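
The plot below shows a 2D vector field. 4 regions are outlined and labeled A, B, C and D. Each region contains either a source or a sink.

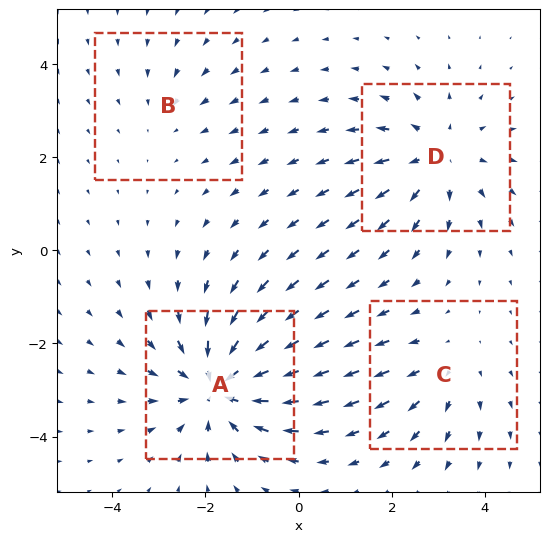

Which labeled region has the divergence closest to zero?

B

Divergence at each region's feature centre — A: about -6, B: about -2, C: about +3, D: about +4. Region B is closest to zero.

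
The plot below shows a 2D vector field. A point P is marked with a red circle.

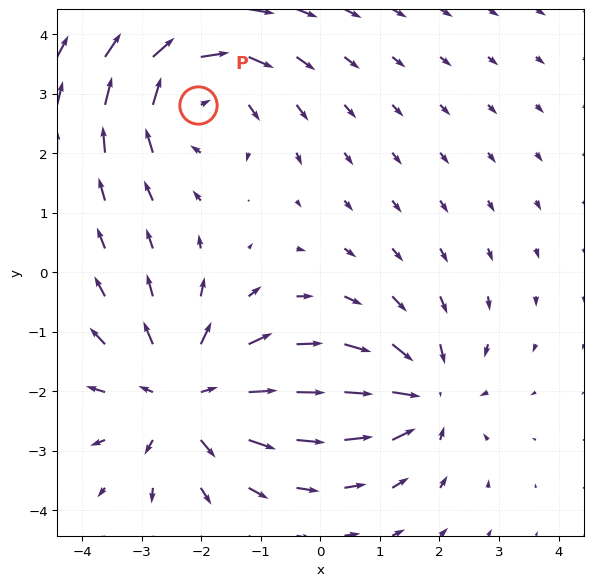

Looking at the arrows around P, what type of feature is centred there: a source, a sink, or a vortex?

At P (-2.1, 2.8) the arrows circulate clockwise. Divergence ≈0, curl about -3 — near-zero divergence with nonzero curl is a vortex.

vortex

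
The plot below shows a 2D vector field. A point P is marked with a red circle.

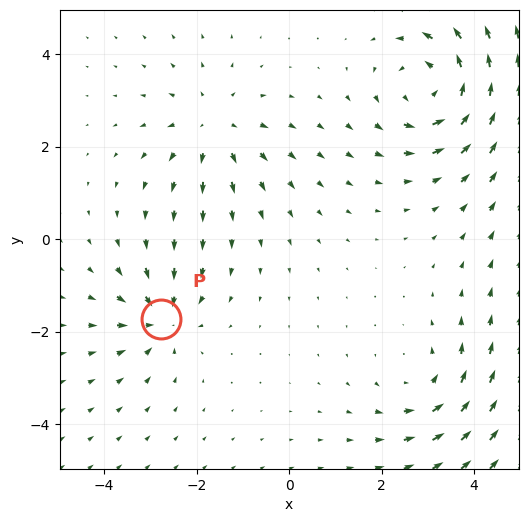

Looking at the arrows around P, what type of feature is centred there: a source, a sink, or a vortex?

sink

At P (-2.8, -1.7) the arrows converge inward. Divergence about -4, curl ≈0 — negative divergence with near-zero curl is a sink.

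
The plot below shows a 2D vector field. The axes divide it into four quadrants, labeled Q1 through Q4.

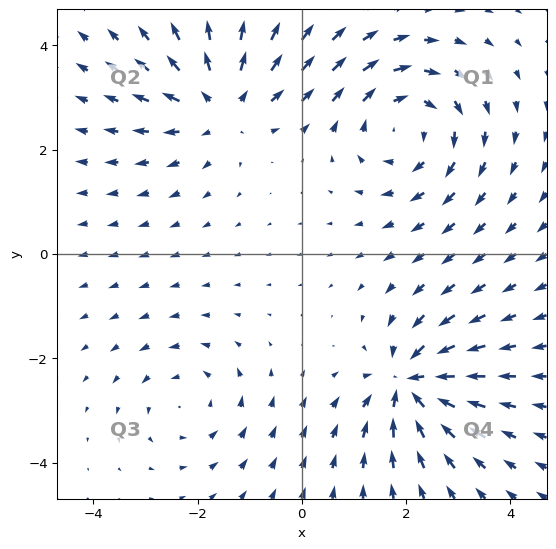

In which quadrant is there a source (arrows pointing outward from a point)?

Q2

The source sits at approximately (-1.5, 2.9), which lies in quadrant Q2. The divergence there is about +4, positive as expected for a source.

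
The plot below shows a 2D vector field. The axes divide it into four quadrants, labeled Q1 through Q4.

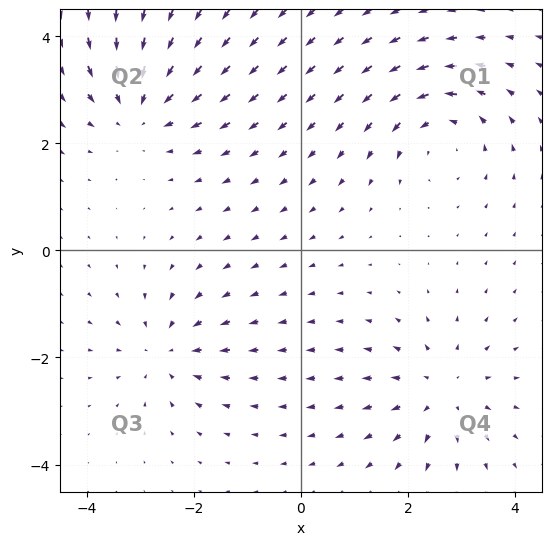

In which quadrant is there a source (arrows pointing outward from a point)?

The source sits at approximately (2.6, -2.6), which lies in quadrant Q4. The divergence there is about +3, positive as expected for a source.

Q4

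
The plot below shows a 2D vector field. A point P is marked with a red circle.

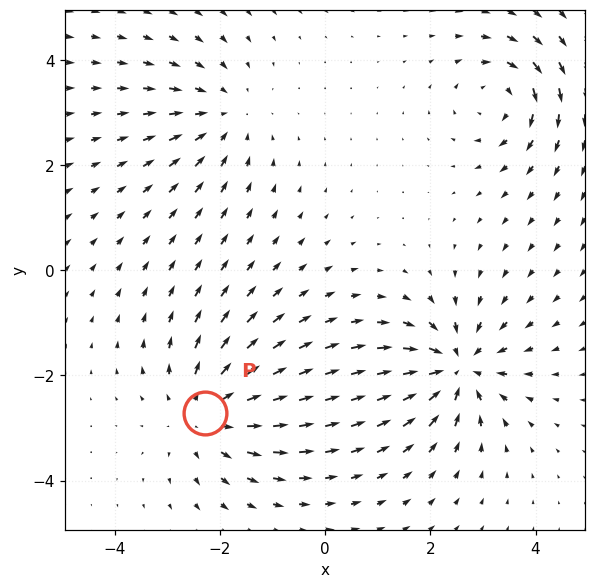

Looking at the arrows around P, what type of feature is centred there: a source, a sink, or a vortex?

source

At P (-2.3, -2.7) the arrows spread outward. Divergence about +4, curl ≈0 — positive divergence with near-zero curl is a source.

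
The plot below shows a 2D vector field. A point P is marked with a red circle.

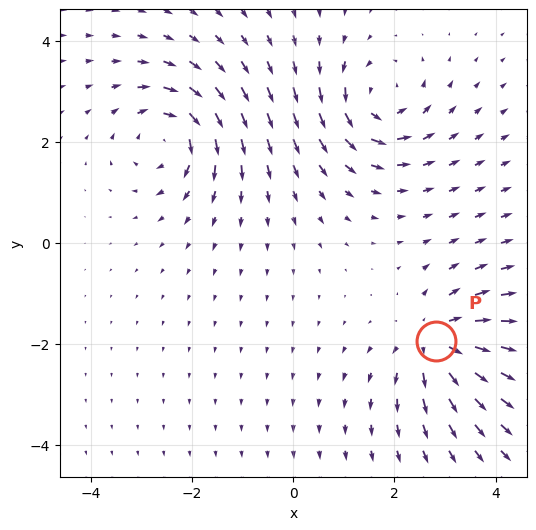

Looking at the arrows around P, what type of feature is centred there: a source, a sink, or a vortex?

At P (2.8, -1.9) the arrows spread outward. Divergence about +5, curl ≈0 — positive divergence with near-zero curl is a source.

source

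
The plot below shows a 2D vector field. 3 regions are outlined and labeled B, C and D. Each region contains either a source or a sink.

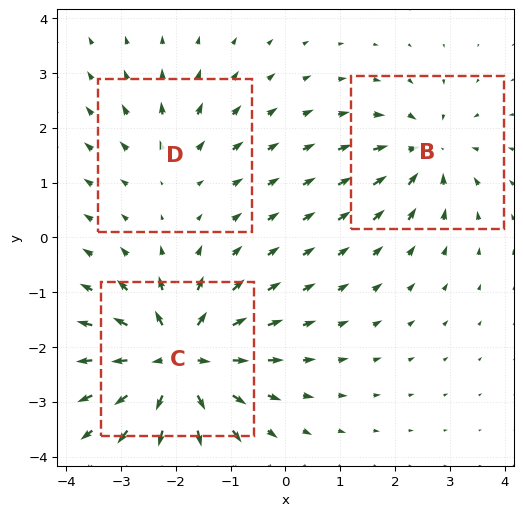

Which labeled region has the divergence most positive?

Divergence at each region's feature centre — B: about -4, C: about +7, D: about +2. Region C is most positive.

C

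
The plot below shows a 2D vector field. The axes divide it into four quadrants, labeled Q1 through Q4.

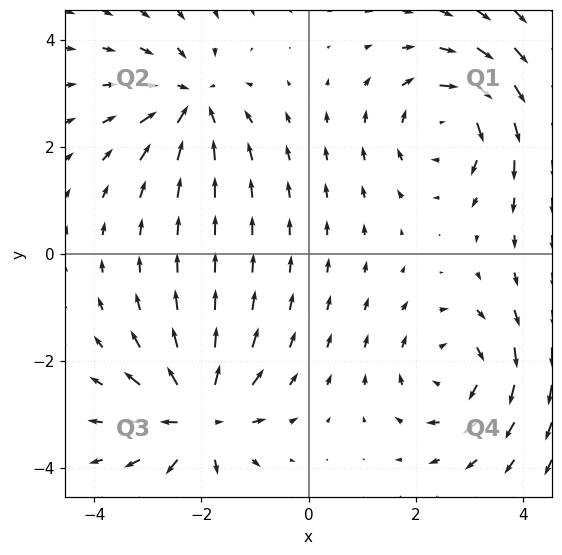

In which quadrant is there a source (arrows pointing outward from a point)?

The source sits at approximately (-2.1, -3.1), which lies in quadrant Q3. The divergence there is about +7, positive as expected for a source.

Q3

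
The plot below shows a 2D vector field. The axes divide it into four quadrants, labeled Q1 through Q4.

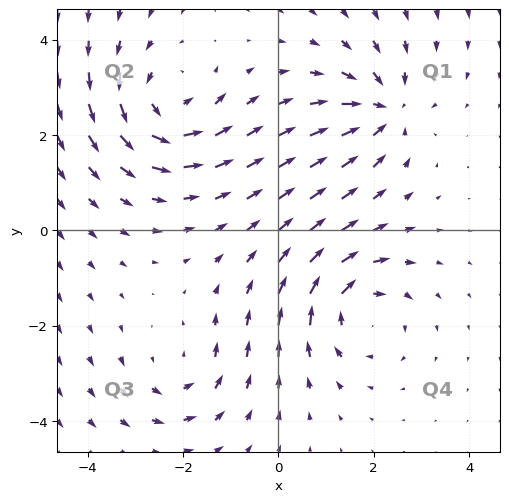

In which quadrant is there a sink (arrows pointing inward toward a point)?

Q1

The sink sits at approximately (2.2, 2.5), which lies in quadrant Q1. The divergence there is about -4, negative as expected for a sink.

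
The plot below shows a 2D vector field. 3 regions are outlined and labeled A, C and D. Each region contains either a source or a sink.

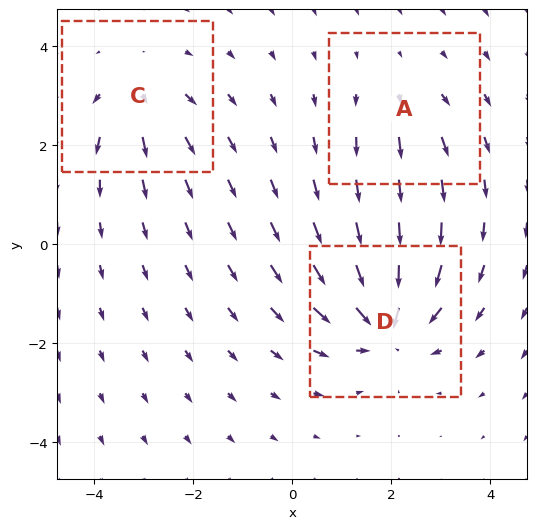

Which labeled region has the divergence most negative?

Divergence at each region's feature centre — A: about +2, C: about +3, D: about -5. Region D is most negative.

D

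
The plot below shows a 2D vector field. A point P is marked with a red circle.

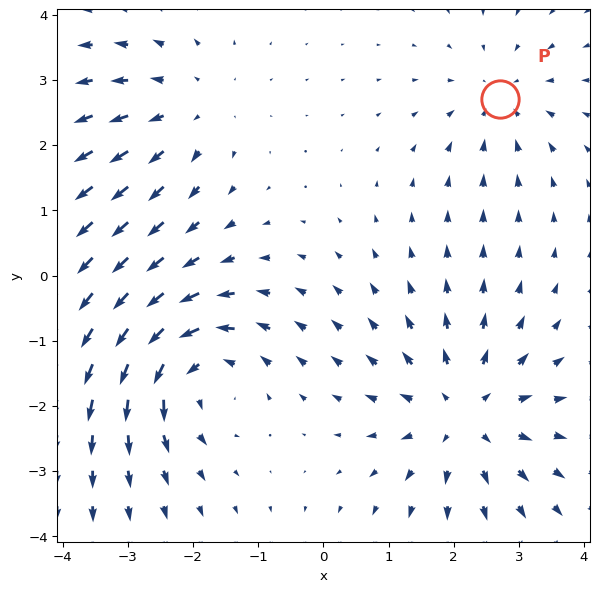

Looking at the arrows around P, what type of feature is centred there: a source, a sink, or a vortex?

At P (2.7, 2.7) the arrows converge inward. Divergence about -3, curl ≈0 — negative divergence with near-zero curl is a sink.

sink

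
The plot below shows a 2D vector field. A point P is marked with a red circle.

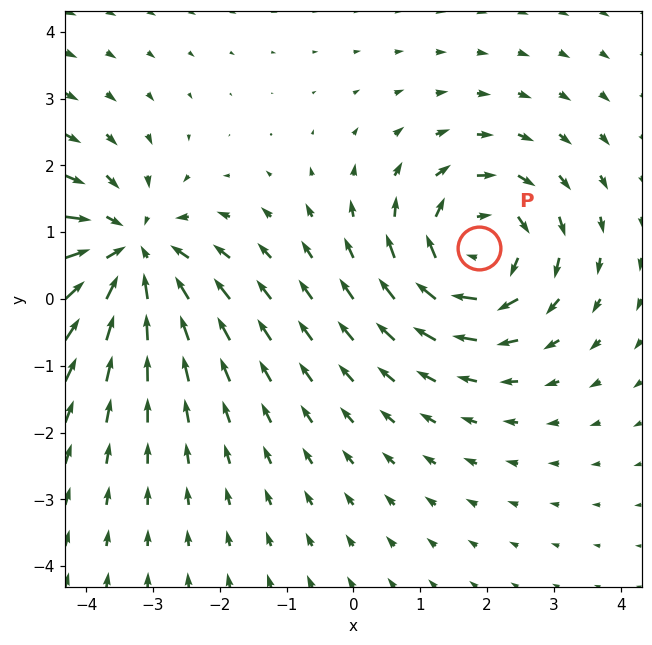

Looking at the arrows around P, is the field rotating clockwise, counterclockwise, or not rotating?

clockwise

Near P at (1.9, 0.8) the arrows circulate clockwise. The curl (z-component) there is about -4; negative curl means clockwise rotation.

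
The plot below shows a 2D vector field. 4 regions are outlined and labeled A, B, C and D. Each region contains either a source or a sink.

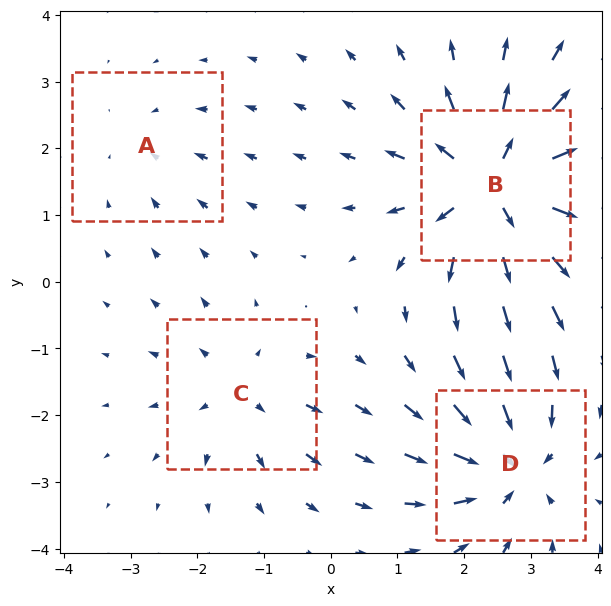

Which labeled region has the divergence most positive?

Divergence at each region's feature centre — A: about -2, B: about +8, C: about +4, D: about -6. Region B is most positive.

B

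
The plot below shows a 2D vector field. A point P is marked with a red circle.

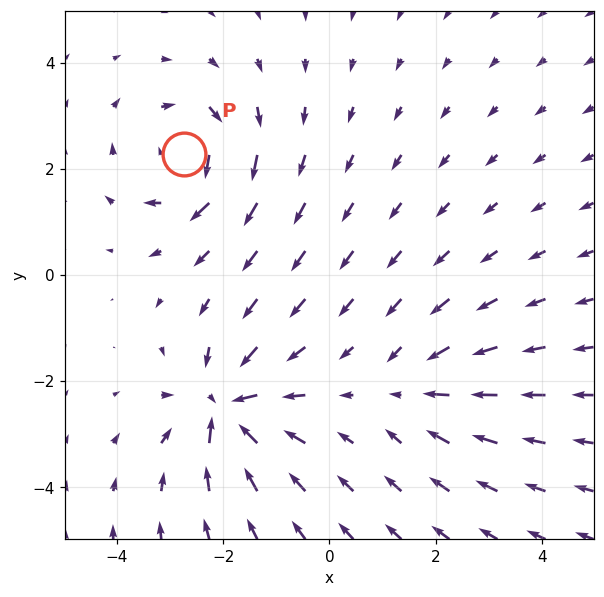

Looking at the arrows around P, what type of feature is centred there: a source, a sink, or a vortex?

At P (-2.7, 2.3) the arrows circulate clockwise. Divergence ≈0, curl about -5 — near-zero divergence with nonzero curl is a vortex.

vortex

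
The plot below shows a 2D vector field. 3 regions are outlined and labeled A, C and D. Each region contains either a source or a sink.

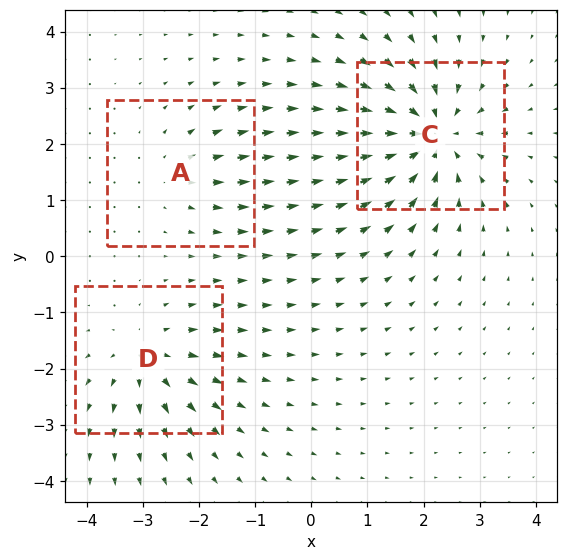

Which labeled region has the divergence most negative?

C

Divergence at each region's feature centre — A: about +2, C: about -6, D: about +4. Region C is most negative.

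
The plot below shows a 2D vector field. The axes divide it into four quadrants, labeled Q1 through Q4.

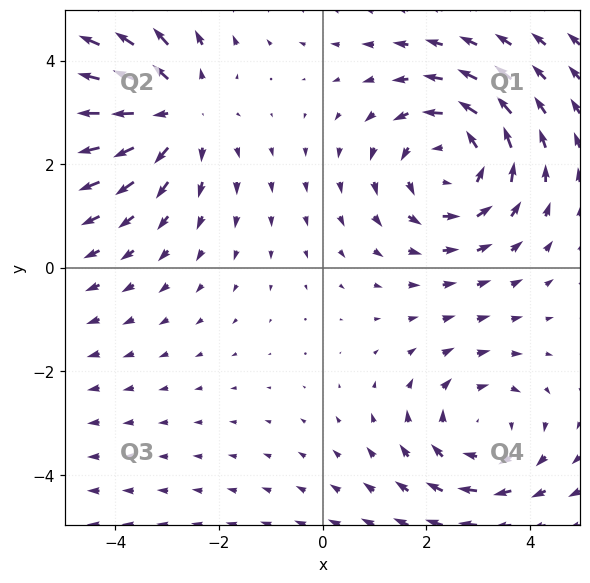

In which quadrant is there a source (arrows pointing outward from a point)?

The source sits at approximately (-2.9, 3.0), which lies in quadrant Q2. The divergence there is about +3, positive as expected for a source.

Q2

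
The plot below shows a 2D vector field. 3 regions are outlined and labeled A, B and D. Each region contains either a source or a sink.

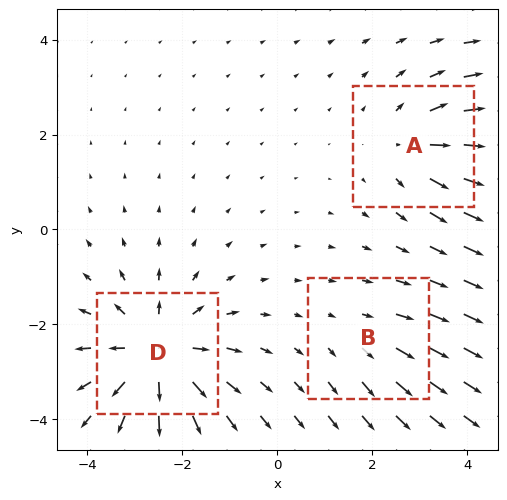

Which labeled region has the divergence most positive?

Divergence at each region's feature centre — A: about +3, B: about +2, D: about +5. Region D is most positive.

D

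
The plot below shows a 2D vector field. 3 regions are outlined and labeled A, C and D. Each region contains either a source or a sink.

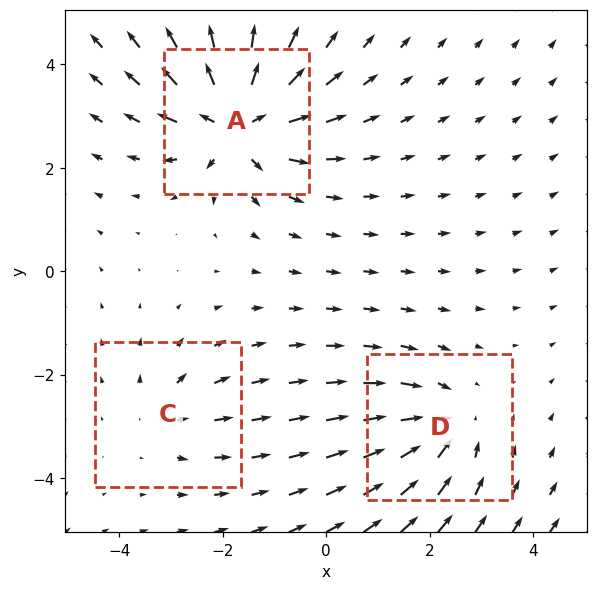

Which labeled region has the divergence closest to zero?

Divergence at each region's feature centre — A: about +6, C: about +2, D: about -4. Region C is closest to zero.

C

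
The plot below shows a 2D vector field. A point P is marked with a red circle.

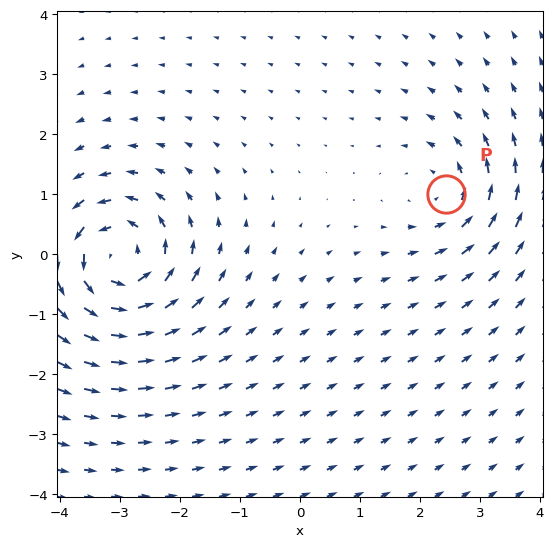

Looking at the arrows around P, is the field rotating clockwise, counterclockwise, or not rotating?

Near P at (2.4, 1.0) the arrows circulate counterclockwise. The curl (z-component) there is about +3; positive curl means counterclockwise rotation.

counterclockwise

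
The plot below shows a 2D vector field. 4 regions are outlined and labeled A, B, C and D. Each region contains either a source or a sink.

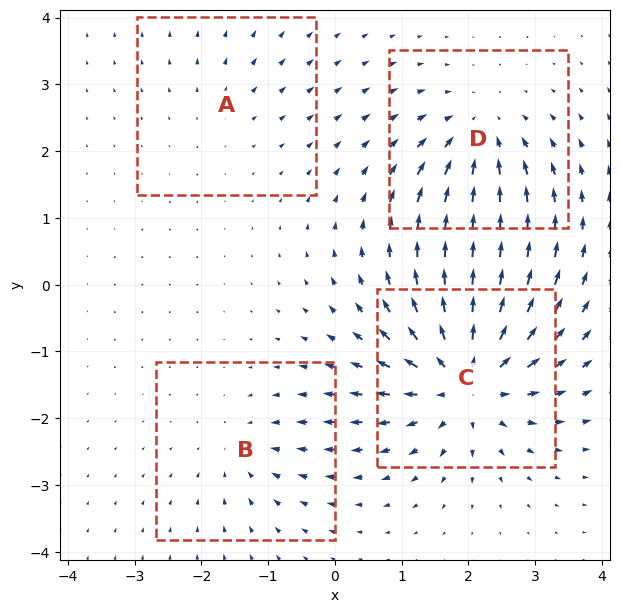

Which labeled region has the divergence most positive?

C

Divergence at each region's feature centre — A: about +2, B: about -3, C: about +8, D: about -5. Region C is most positive.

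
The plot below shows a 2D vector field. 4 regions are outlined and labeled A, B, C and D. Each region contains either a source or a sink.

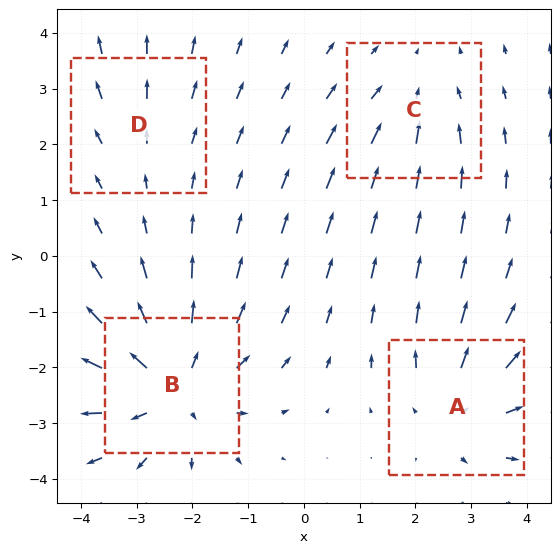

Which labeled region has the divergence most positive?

Divergence at each region's feature centre — A: about +4, B: about +6, C: about -3, D: about +2. Region B is most positive.

B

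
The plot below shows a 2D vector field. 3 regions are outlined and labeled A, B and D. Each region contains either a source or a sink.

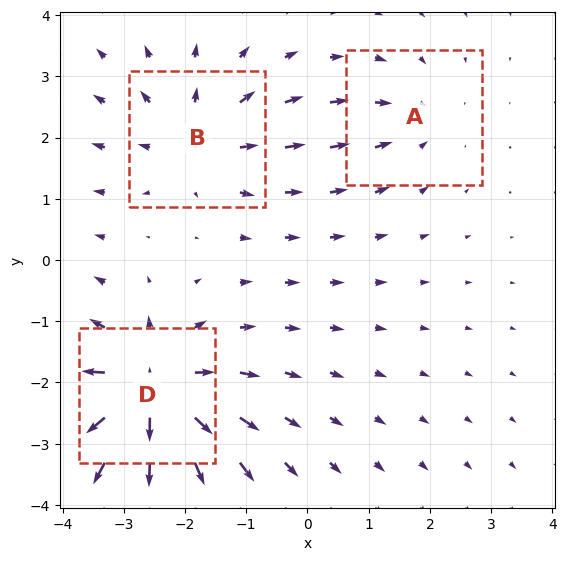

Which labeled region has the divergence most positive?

Divergence at each region's feature centre — A: about -2, B: about +3, D: about +5. Region D is most positive.

D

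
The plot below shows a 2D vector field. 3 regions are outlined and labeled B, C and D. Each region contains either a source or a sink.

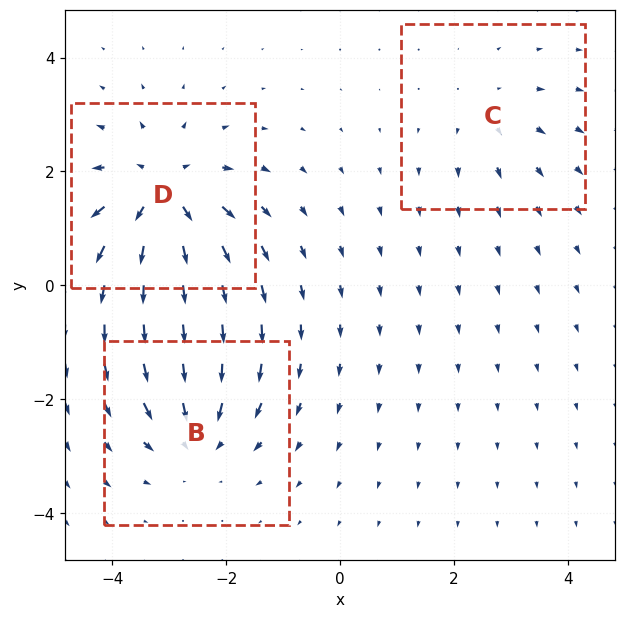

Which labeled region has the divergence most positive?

Divergence at each region's feature centre — B: about -3, C: about +2, D: about +5. Region D is most positive.

D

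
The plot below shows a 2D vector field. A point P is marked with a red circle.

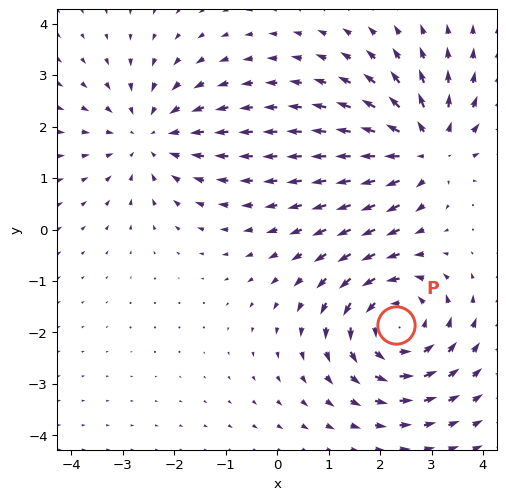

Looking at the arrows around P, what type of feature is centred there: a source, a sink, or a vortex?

At P (2.3, -1.8) the arrows circulate counterclockwise. Divergence ≈0, curl about +5 — near-zero divergence with nonzero curl is a vortex.

vortex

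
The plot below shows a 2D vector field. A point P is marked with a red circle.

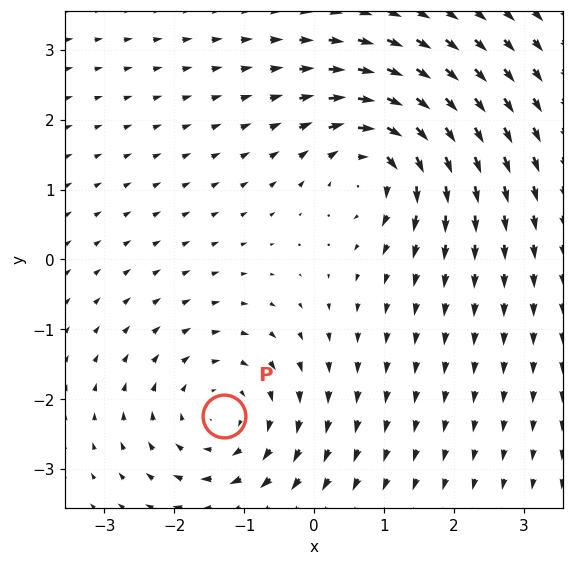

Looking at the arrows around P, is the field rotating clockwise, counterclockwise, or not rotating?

Near P at (-1.3, -2.2) the arrows circulate clockwise. The curl (z-component) there is about -3; negative curl means clockwise rotation.

clockwise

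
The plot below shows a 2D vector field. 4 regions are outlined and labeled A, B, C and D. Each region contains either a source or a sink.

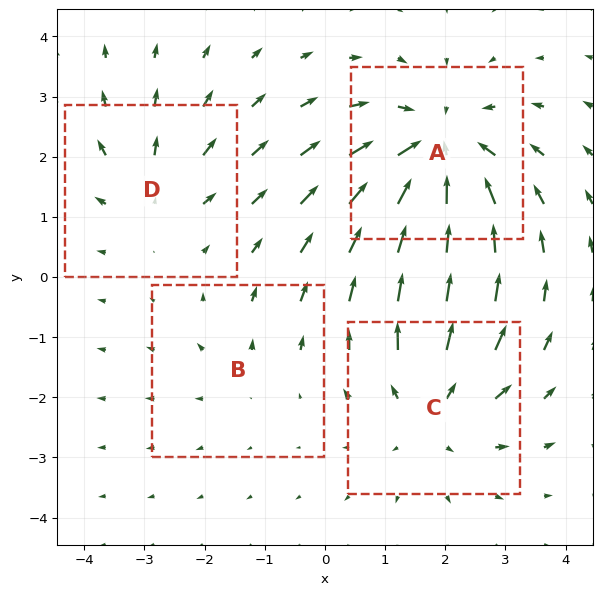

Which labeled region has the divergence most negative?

A

Divergence at each region's feature centre — A: about -6, B: about +2, C: about +4, D: about +3. Region A is most negative.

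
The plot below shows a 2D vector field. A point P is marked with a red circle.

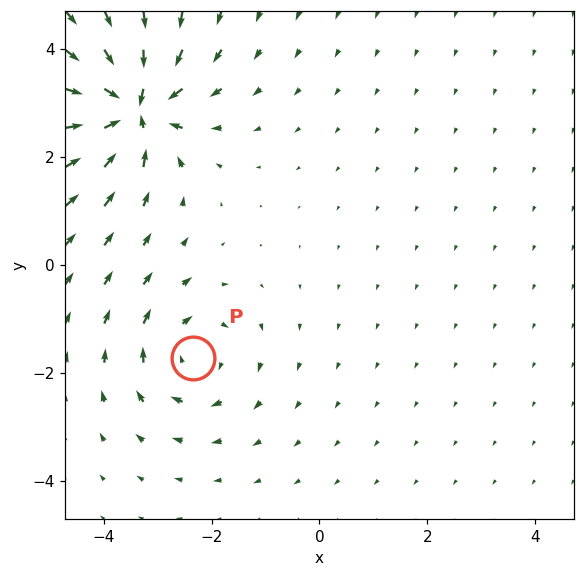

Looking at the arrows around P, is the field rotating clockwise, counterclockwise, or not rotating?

clockwise

Near P at (-2.3, -1.7) the arrows circulate clockwise. The curl (z-component) there is about -3; negative curl means clockwise rotation.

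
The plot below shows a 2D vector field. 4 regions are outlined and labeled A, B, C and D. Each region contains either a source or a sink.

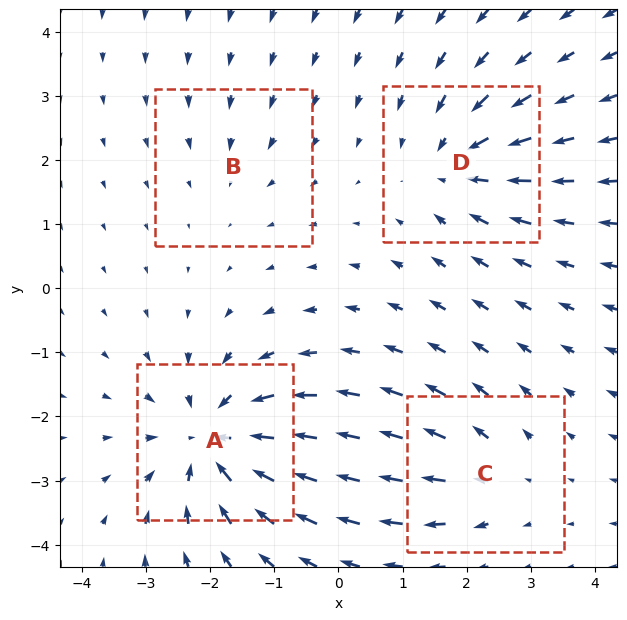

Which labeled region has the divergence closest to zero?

Divergence at each region's feature centre — A: about -7, B: about -2, C: about +3, D: about -5. Region B is closest to zero.

B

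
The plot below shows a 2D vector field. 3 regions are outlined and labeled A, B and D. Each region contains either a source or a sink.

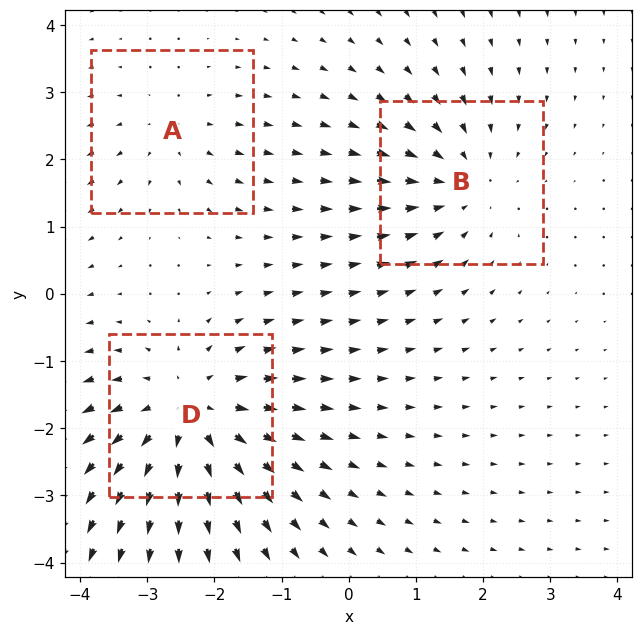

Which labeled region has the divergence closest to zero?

Divergence at each region's feature centre — A: about +2, B: about -3, D: about +4. Region A is closest to zero.

A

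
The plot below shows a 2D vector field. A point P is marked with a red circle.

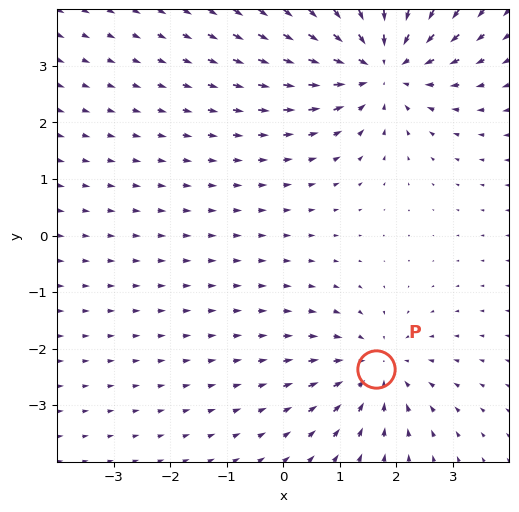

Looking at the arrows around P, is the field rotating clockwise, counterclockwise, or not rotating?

Near P at (1.6, -2.4) the arrows show no circulation. The curl there is ≈0.

not rotating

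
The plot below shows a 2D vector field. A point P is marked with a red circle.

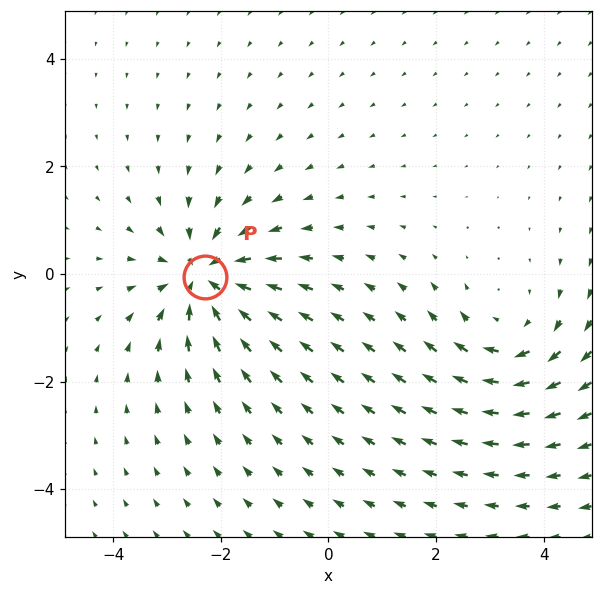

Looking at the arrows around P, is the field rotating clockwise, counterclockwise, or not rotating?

Near P at (-2.3, -0.1) the arrows show no circulation. The curl there is ≈0.

not rotating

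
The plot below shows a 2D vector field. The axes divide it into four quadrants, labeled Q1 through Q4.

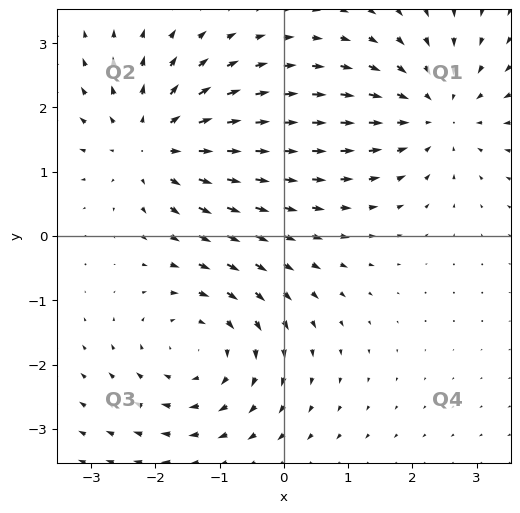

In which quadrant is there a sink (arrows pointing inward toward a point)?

Q1

The sink sits at approximately (2.4, 1.9), which lies in quadrant Q1. The divergence there is about -4, negative as expected for a sink.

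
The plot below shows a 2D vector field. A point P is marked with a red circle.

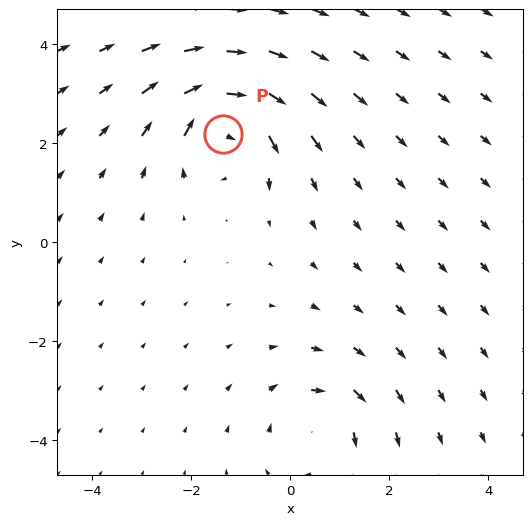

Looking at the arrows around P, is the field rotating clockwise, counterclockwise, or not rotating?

Near P at (-1.4, 2.2) the arrows circulate clockwise. The curl (z-component) there is about -6; negative curl means clockwise rotation.

clockwise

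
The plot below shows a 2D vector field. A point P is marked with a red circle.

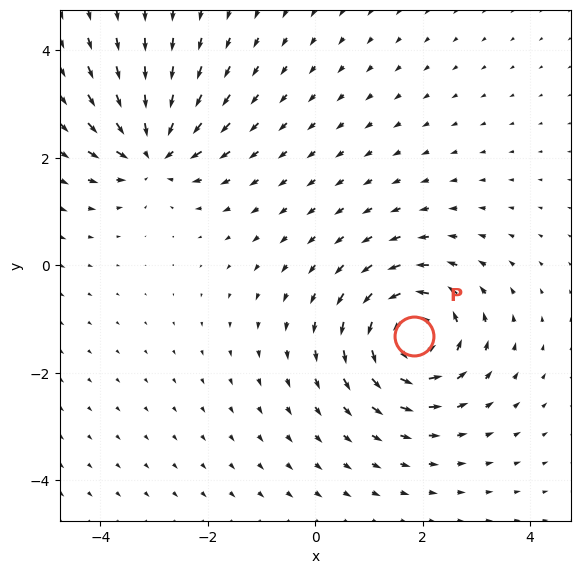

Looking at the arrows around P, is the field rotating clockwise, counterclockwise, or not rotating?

counterclockwise

Near P at (1.8, -1.3) the arrows circulate counterclockwise. The curl (z-component) there is about +6; positive curl means counterclockwise rotation.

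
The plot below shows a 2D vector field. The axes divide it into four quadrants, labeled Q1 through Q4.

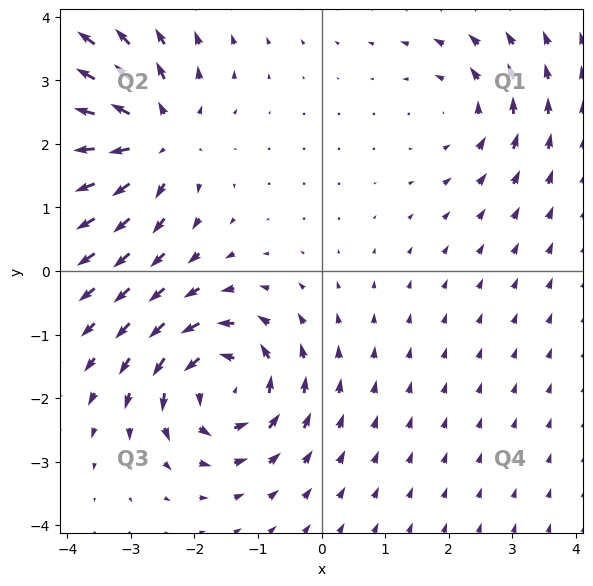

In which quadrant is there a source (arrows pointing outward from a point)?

Q2

The source sits at approximately (-2.7, 2.1), which lies in quadrant Q2. The divergence there is about +5, positive as expected for a source.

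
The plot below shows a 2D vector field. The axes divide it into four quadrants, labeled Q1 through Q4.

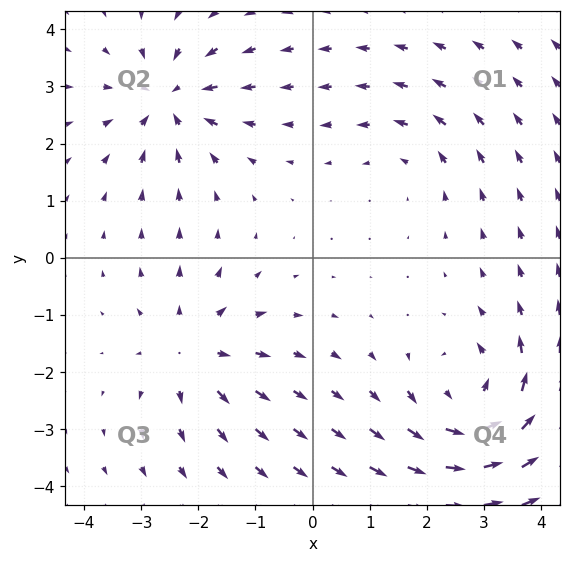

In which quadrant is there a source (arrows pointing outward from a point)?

The source sits at approximately (-2.1, -1.6), which lies in quadrant Q3. The divergence there is about +4, positive as expected for a source.

Q3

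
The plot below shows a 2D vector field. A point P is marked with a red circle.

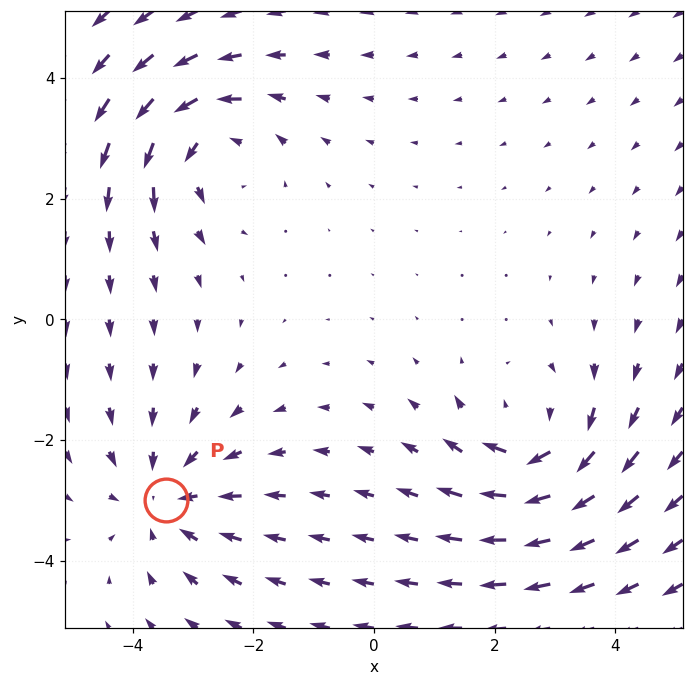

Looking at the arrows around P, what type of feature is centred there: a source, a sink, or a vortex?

sink

At P (-3.5, -3.0) the arrows converge inward. Divergence about -2, curl ≈0 — negative divergence with near-zero curl is a sink.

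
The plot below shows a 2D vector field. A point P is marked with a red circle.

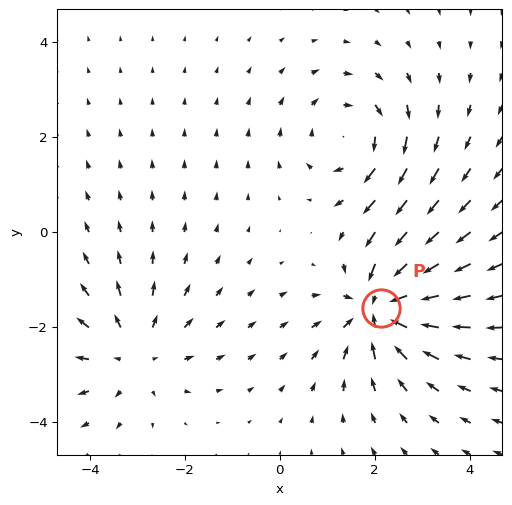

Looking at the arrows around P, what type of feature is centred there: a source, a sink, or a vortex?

sink

At P (2.1, -1.6) the arrows converge inward. Divergence about -4, curl ≈0 — negative divergence with near-zero curl is a sink.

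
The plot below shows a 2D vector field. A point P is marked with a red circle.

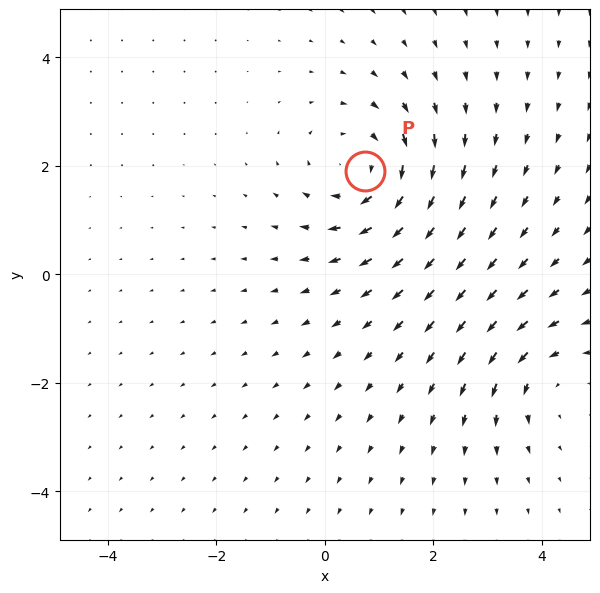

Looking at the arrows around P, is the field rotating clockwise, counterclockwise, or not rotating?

clockwise

Near P at (0.7, 1.9) the arrows circulate clockwise. The curl (z-component) there is about -4; negative curl means clockwise rotation.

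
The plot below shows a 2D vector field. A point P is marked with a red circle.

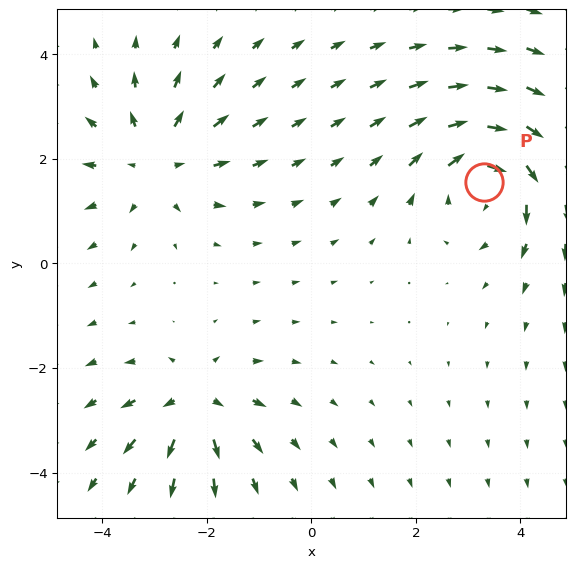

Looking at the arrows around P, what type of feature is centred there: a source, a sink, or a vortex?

vortex

At P (3.3, 1.6) the arrows circulate clockwise. Divergence ≈0, curl about -5 — near-zero divergence with nonzero curl is a vortex.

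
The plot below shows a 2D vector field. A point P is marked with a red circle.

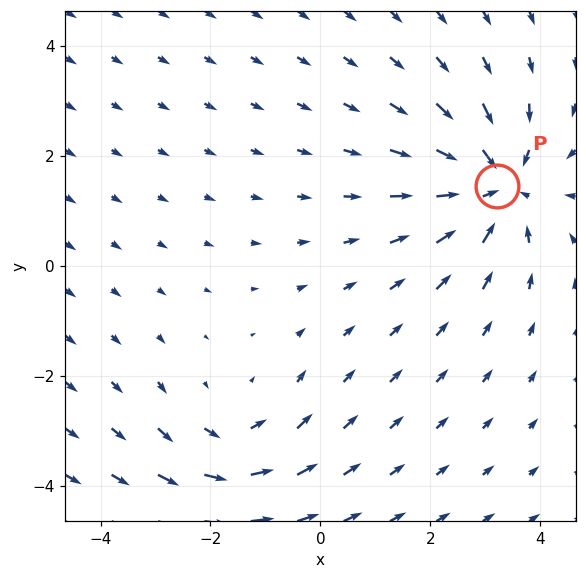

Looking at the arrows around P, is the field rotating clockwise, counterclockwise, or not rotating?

Near P at (3.2, 1.5) the arrows show no circulation. The curl there is ≈0.

not rotating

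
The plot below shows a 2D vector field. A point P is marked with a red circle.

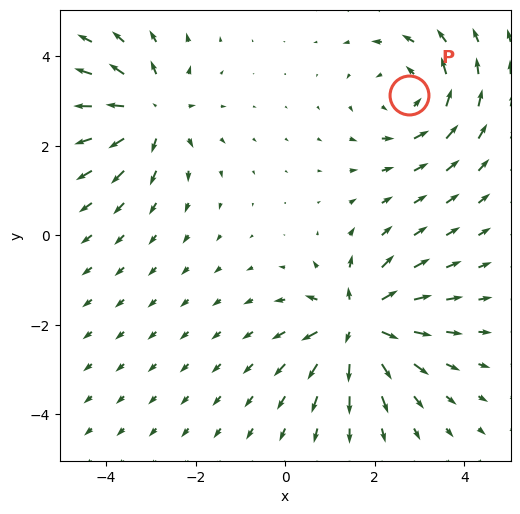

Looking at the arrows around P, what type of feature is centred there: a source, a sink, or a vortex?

vortex

At P (2.8, 3.1) the arrows circulate counterclockwise. Divergence ≈0, curl about +3 — near-zero divergence with nonzero curl is a vortex.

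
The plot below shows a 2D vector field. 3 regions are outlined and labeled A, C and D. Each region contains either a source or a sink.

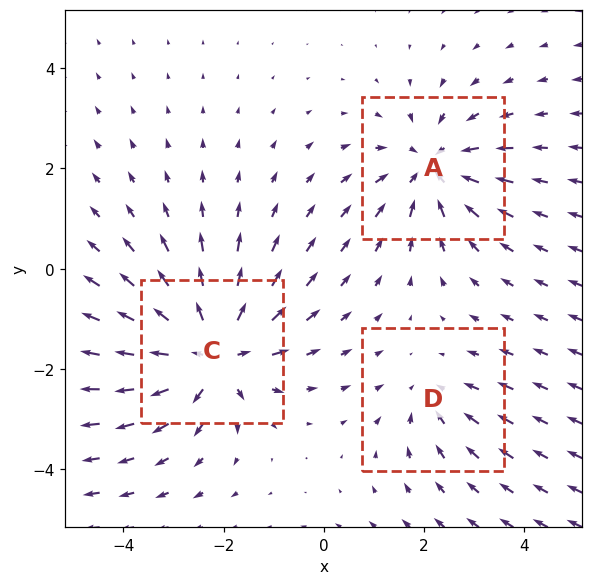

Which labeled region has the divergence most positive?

C

Divergence at each region's feature centre — A: about -3, C: about +5, D: about -2. Region C is most positive.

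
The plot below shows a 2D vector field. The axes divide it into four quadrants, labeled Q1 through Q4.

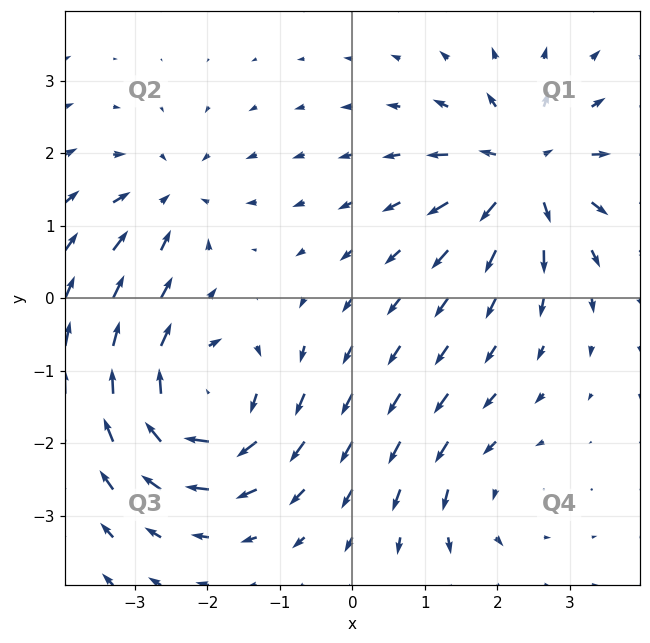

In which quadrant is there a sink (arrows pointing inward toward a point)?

The sink sits at approximately (-2.5, 1.4), which lies in quadrant Q2. The divergence there is about -4, negative as expected for a sink.

Q2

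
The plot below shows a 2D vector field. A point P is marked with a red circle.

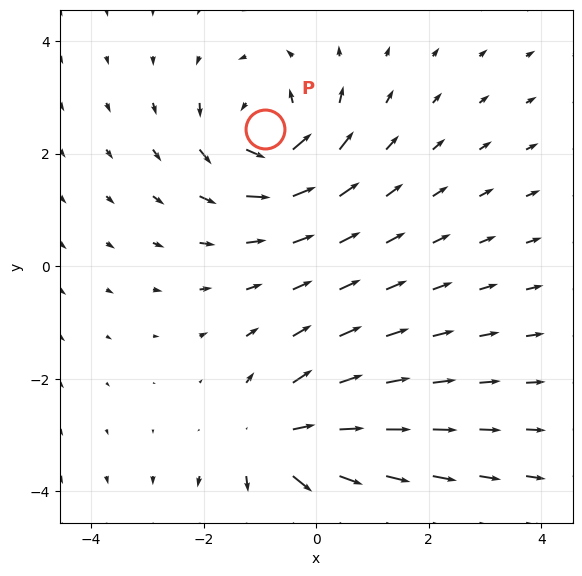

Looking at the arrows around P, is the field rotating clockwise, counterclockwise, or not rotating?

counterclockwise

Near P at (-0.9, 2.4) the arrows circulate counterclockwise. The curl (z-component) there is about +5; positive curl means counterclockwise rotation.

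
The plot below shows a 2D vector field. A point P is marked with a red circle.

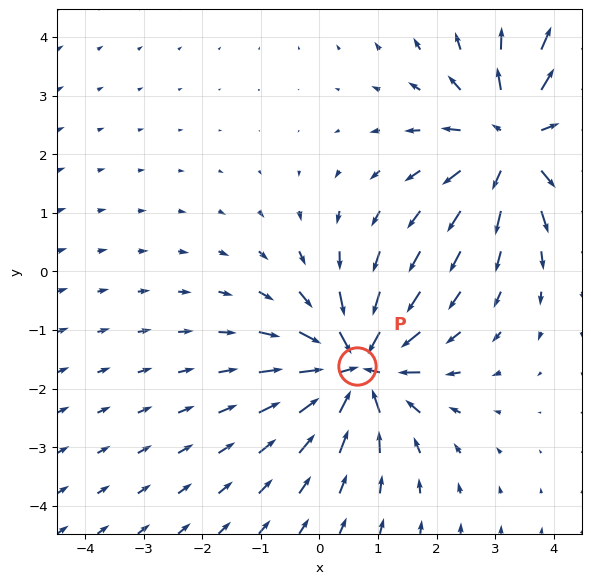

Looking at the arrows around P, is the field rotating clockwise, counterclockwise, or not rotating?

Near P at (0.6, -1.6) the arrows show no circulation. The curl there is ≈0.

not rotating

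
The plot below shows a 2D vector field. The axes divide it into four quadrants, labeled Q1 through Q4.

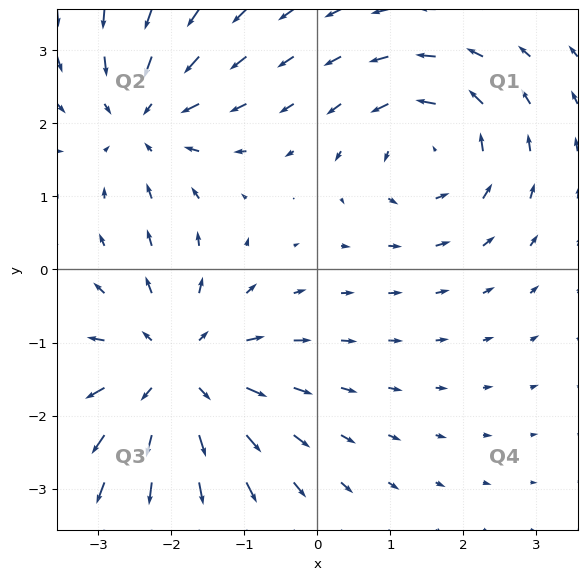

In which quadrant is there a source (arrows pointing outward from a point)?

The source sits at approximately (-1.9, -1.4), which lies in quadrant Q3. The divergence there is about +4, positive as expected for a source.

Q3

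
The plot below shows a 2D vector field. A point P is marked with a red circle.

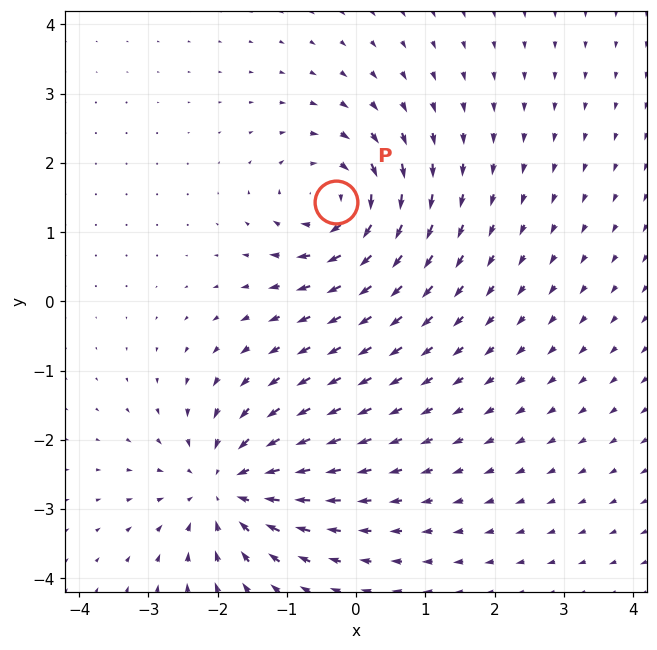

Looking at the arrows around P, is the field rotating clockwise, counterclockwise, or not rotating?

clockwise

Near P at (-0.3, 1.4) the arrows circulate clockwise. The curl (z-component) there is about -6; negative curl means clockwise rotation.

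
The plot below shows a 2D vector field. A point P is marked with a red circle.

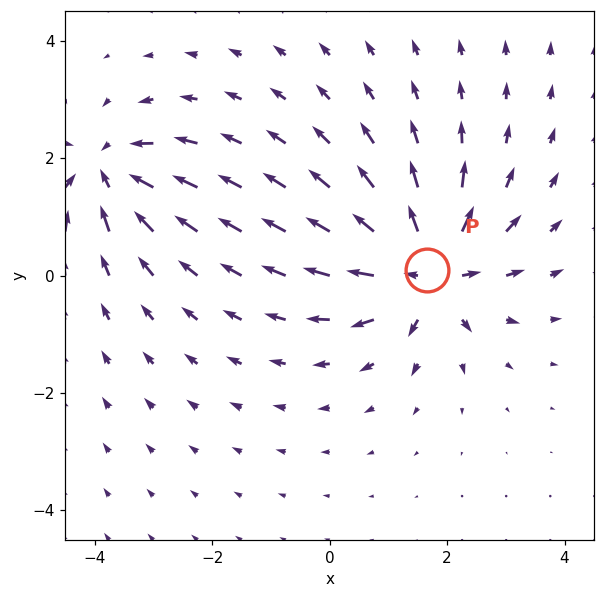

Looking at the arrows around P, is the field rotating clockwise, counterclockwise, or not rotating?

not rotating

Near P at (1.7, 0.1) the arrows show no circulation. The curl there is ≈0.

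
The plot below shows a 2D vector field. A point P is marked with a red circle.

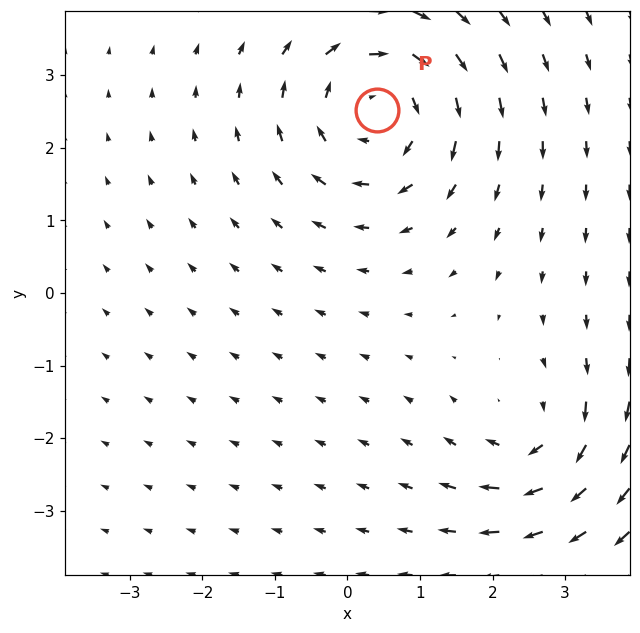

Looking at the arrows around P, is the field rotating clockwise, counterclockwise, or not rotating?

clockwise

Near P at (0.4, 2.5) the arrows circulate clockwise. The curl (z-component) there is about -4; negative curl means clockwise rotation.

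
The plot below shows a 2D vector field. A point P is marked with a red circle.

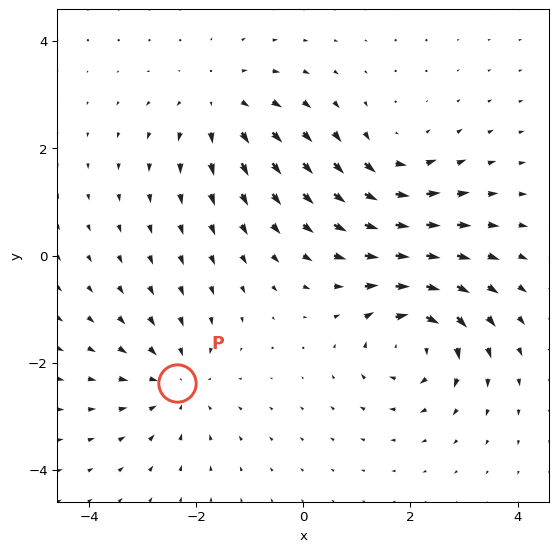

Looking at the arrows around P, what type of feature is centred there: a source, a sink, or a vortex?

sink

At P (-2.4, -2.4) the arrows converge inward. Divergence about -4, curl ≈0 — negative divergence with near-zero curl is a sink.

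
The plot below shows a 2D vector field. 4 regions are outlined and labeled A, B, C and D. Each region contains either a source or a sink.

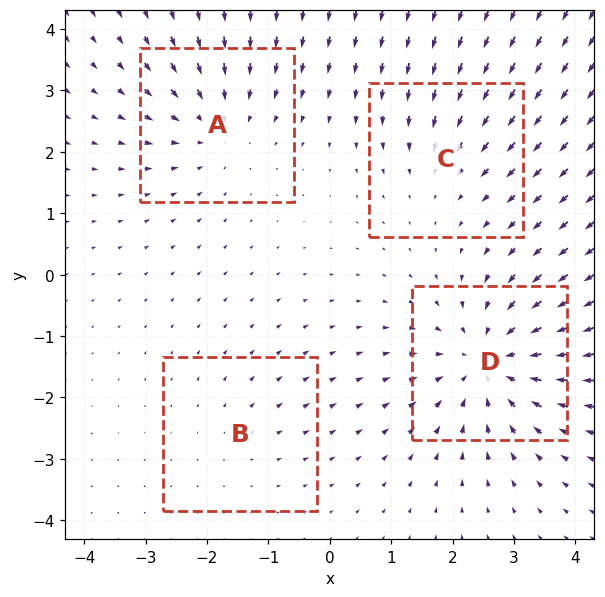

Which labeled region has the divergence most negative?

Divergence at each region's feature centre — A: about -4, B: about +2, C: about -3, D: about -6. Region D is most negative.

D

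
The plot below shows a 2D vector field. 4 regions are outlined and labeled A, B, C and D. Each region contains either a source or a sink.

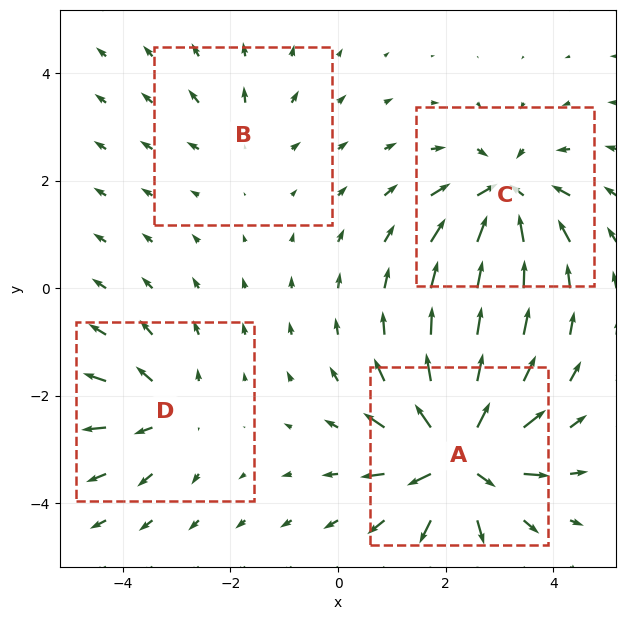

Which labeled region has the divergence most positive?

Divergence at each region's feature centre — A: about +8, B: about +2, C: about -6, D: about +4. Region A is most positive.

A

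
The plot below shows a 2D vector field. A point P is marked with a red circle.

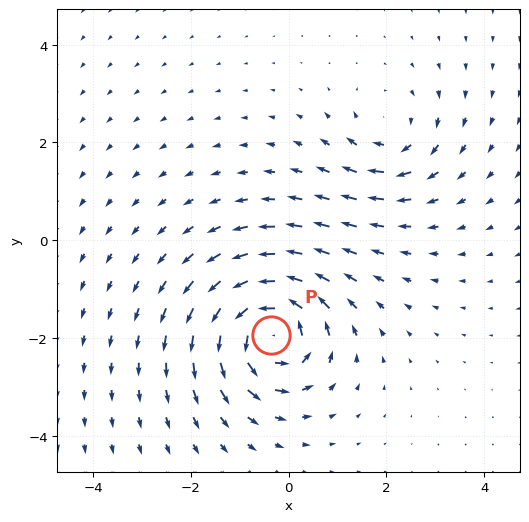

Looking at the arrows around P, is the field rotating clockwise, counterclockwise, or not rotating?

counterclockwise

Near P at (-0.4, -1.9) the arrows circulate counterclockwise. The curl (z-component) there is about +7; positive curl means counterclockwise rotation.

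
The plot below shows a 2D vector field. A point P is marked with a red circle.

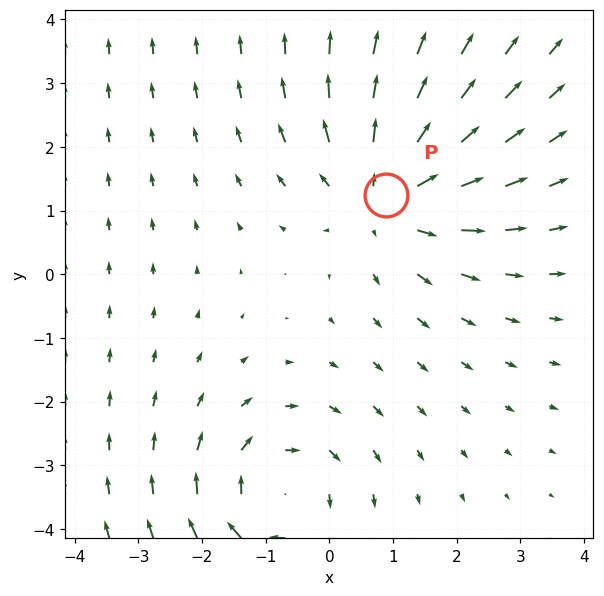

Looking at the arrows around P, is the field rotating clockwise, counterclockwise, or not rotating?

not rotating

Near P at (0.9, 1.2) the arrows show no circulation. The curl there is ≈0.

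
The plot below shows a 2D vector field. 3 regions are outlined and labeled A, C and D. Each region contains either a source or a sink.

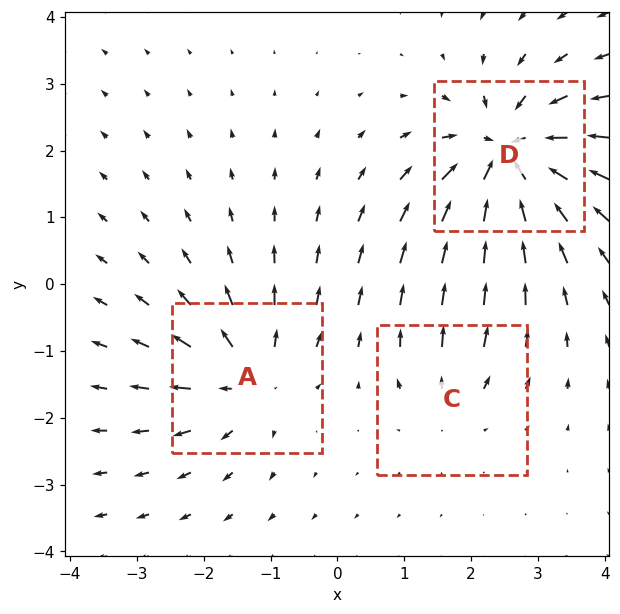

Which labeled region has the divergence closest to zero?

Divergence at each region's feature centre — A: about +4, C: about +2, D: about -6. Region C is closest to zero.

C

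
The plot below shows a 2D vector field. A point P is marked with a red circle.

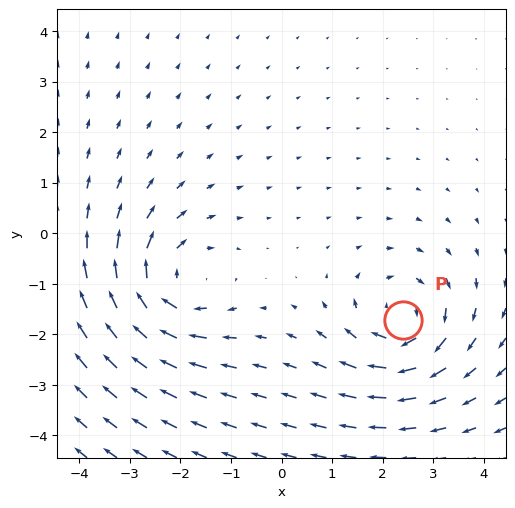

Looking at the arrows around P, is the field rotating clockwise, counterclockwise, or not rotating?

clockwise

Near P at (2.4, -1.7) the arrows circulate clockwise. The curl (z-component) there is about -5; negative curl means clockwise rotation.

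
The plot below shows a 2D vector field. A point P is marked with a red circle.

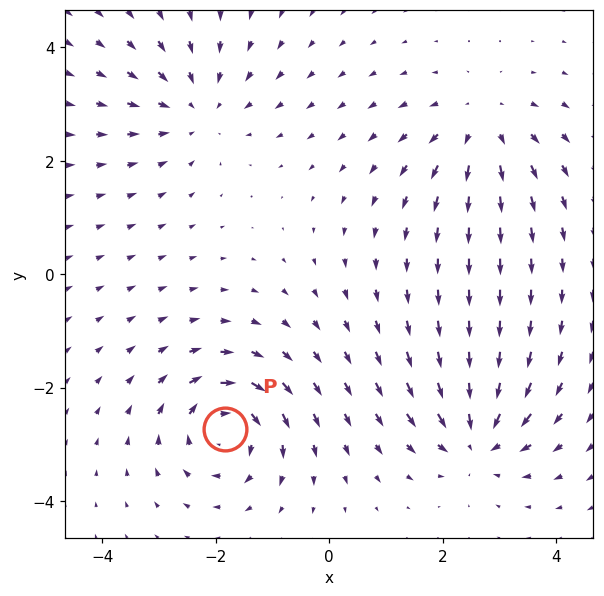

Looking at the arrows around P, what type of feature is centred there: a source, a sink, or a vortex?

vortex

At P (-1.8, -2.7) the arrows circulate clockwise. Divergence ≈0, curl about -6 — near-zero divergence with nonzero curl is a vortex.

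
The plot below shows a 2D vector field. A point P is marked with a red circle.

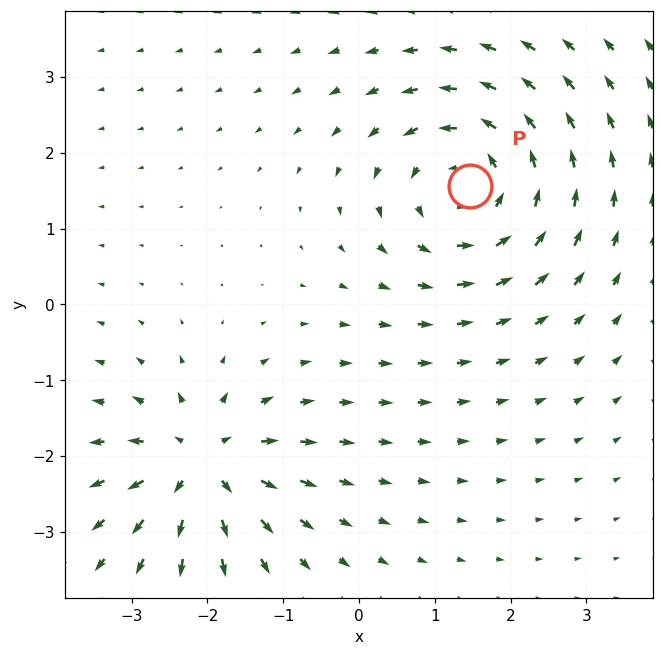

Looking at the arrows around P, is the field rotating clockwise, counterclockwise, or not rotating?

Near P at (1.5, 1.6) the arrows circulate counterclockwise. The curl (z-component) there is about +4; positive curl means counterclockwise rotation.

counterclockwise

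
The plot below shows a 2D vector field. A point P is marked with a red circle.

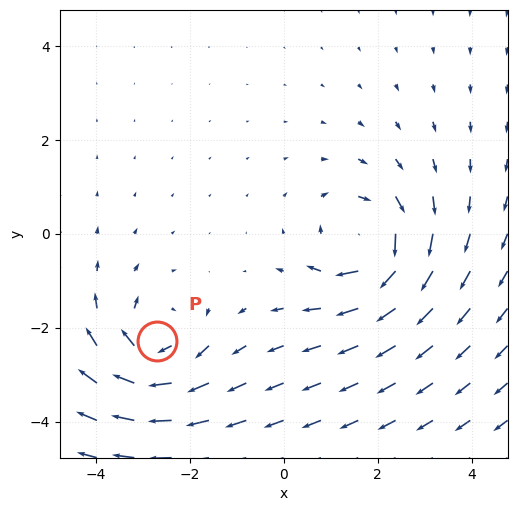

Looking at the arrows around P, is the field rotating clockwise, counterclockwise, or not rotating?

clockwise

Near P at (-2.7, -2.3) the arrows circulate clockwise. The curl (z-component) there is about -3; negative curl means clockwise rotation.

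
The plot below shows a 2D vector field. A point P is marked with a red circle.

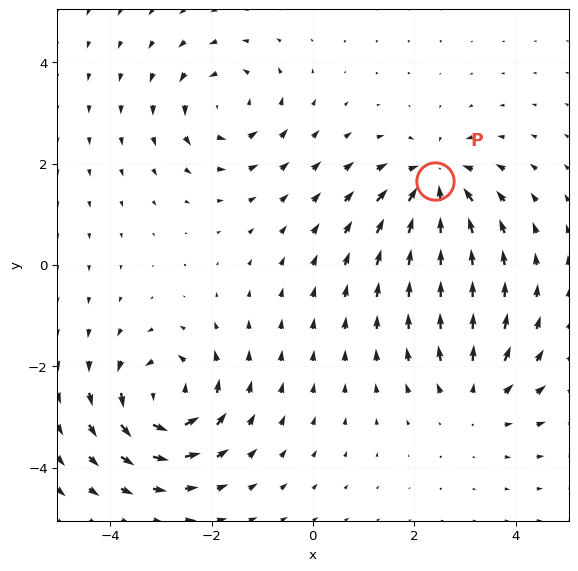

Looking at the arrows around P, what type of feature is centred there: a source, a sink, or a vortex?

At P (2.4, 1.7) the arrows converge inward. Divergence about -5, curl ≈0 — negative divergence with near-zero curl is a sink.

sink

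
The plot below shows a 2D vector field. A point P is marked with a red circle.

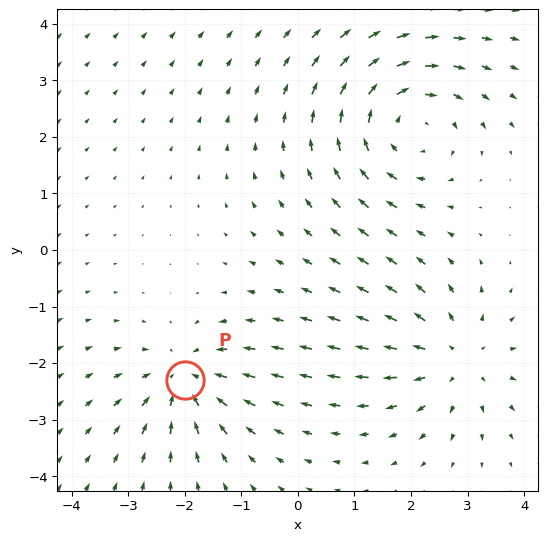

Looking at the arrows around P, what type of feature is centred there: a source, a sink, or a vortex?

sink

At P (-2.0, -2.3) the arrows converge inward. Divergence about -4, curl ≈0 — negative divergence with near-zero curl is a sink.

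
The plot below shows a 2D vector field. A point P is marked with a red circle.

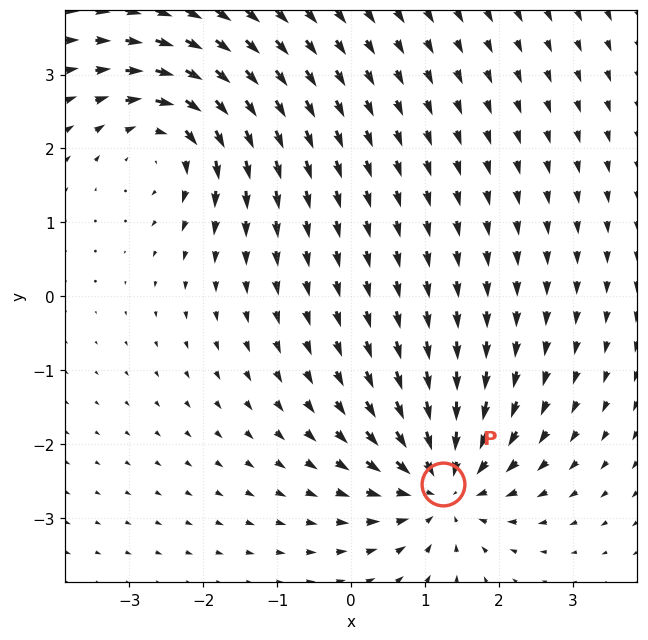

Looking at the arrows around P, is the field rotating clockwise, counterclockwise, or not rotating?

Near P at (1.2, -2.5) the arrows show no circulation. The curl there is ≈0.

not rotating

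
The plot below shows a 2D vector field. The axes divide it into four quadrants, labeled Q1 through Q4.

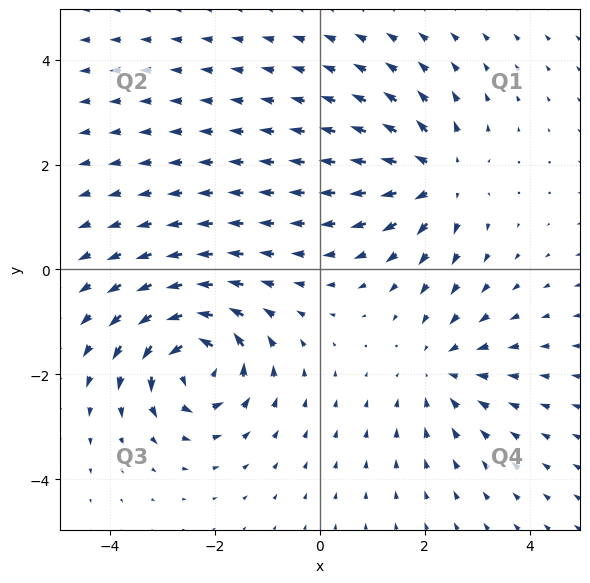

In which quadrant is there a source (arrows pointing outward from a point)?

The source sits at approximately (2.2, 1.8), which lies in quadrant Q1. The divergence there is about +4, positive as expected for a source.

Q1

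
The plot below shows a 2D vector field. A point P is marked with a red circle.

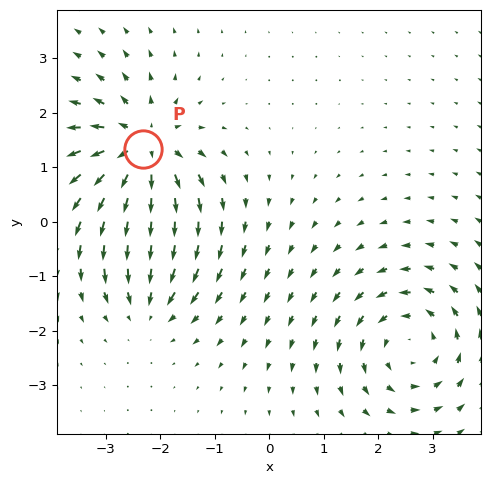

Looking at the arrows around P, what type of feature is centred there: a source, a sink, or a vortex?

source

At P (-2.3, 1.3) the arrows spread outward. Divergence about +6, curl ≈0 — positive divergence with near-zero curl is a source.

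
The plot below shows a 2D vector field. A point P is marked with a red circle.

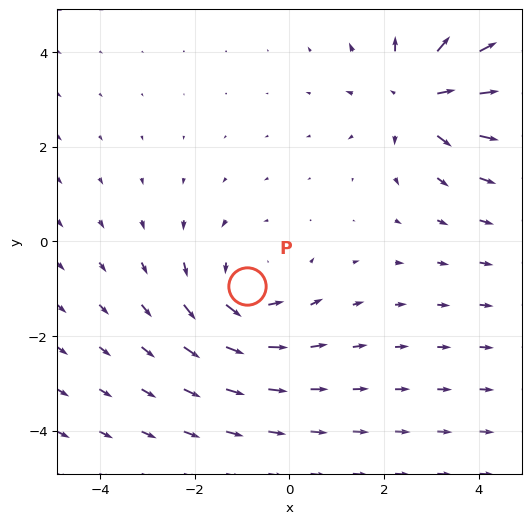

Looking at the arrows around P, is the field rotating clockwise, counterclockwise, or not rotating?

Near P at (-0.9, -0.9) the arrows circulate counterclockwise. The curl (z-component) there is about +3; positive curl means counterclockwise rotation.

counterclockwise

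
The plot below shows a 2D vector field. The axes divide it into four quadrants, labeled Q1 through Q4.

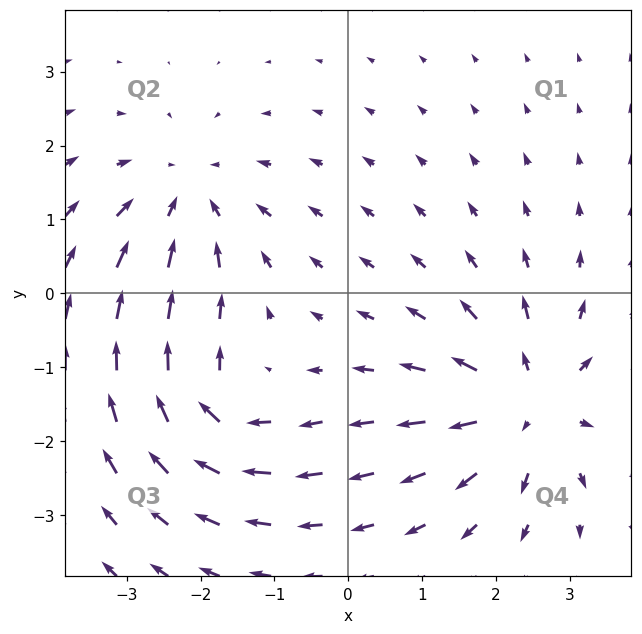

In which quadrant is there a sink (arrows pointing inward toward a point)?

The sink sits at approximately (-2.2, 1.3), which lies in quadrant Q2. The divergence there is about -3, negative as expected for a sink.

Q2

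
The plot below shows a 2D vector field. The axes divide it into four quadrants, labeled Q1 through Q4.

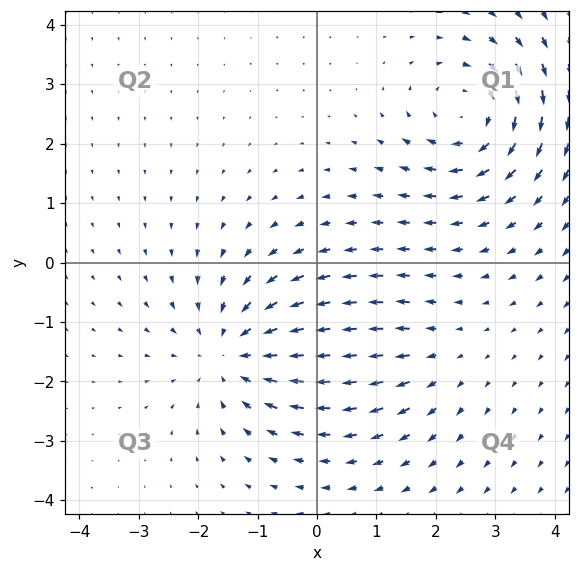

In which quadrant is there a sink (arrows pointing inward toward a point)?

Q3

The sink sits at approximately (-1.4, -1.5), which lies in quadrant Q3. The divergence there is about -4, negative as expected for a sink.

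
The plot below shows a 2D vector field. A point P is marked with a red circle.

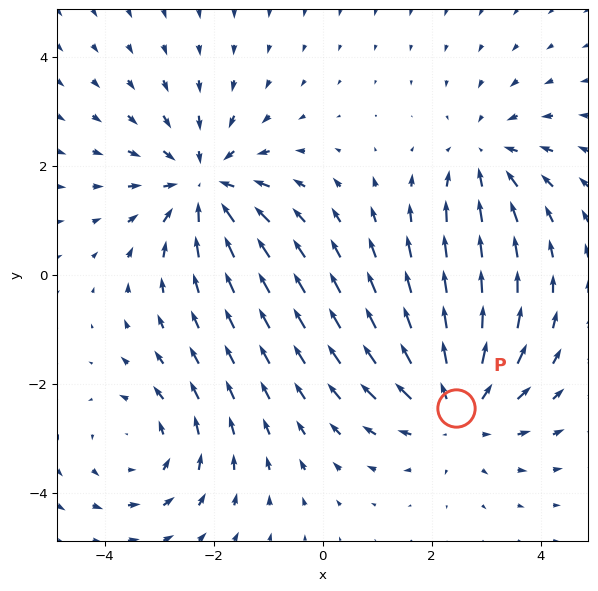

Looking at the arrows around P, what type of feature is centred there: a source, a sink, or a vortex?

source

At P (2.4, -2.4) the arrows spread outward. Divergence about +4, curl ≈0 — positive divergence with near-zero curl is a source.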